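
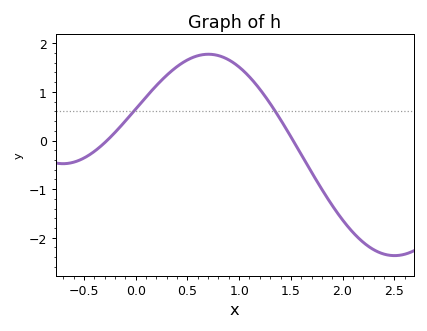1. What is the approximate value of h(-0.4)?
-0.2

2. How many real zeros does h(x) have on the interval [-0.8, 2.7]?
2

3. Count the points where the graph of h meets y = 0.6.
2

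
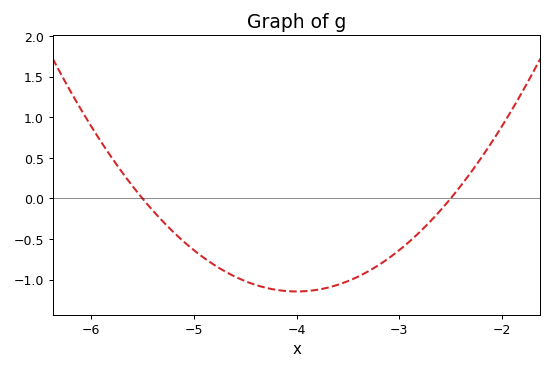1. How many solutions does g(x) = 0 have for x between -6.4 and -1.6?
2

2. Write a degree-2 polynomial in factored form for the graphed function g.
y = 0.51(x + 5.5)(x + 2.5)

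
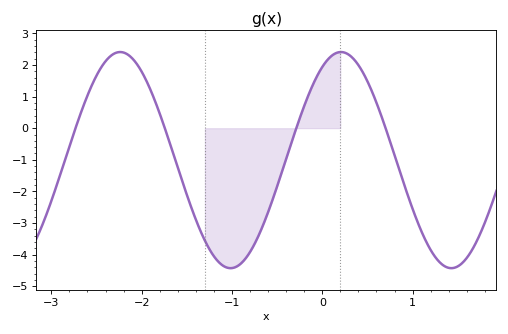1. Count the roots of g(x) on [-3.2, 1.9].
4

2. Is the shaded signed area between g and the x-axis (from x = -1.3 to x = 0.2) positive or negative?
negative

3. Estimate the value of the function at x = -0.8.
-3.9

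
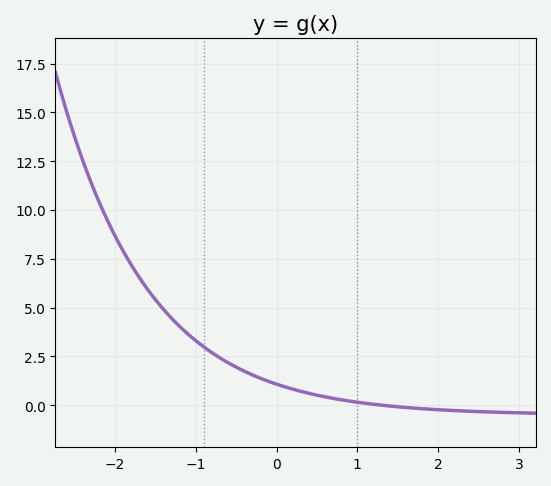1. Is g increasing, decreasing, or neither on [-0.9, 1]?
decreasing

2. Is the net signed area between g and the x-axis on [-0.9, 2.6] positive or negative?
positive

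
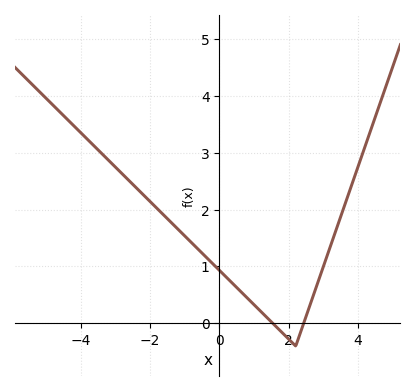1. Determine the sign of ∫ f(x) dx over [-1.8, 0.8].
positive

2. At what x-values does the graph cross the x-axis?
1.54, 2.43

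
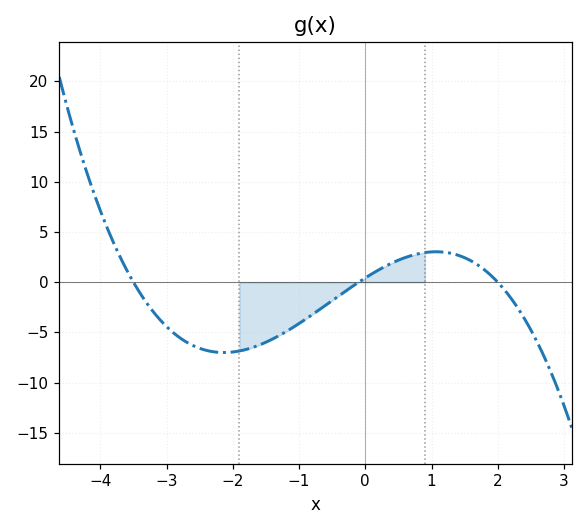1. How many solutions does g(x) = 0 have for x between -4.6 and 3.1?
3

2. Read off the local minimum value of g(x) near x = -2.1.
-7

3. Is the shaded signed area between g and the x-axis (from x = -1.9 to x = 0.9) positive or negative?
negative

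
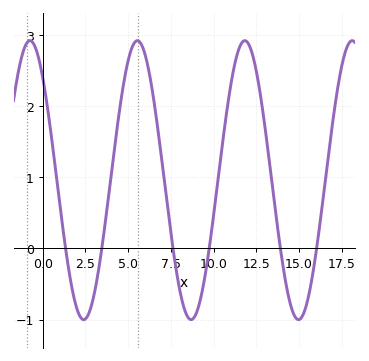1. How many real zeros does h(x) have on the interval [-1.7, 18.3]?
6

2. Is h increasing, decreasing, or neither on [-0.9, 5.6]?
neither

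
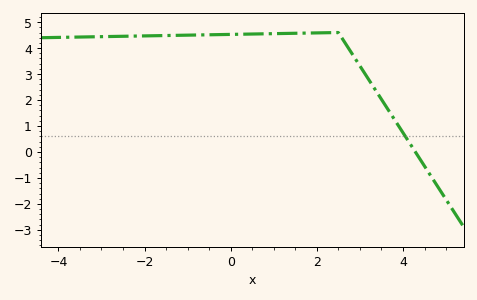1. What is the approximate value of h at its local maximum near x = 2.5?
4.6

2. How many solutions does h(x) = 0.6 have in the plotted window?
1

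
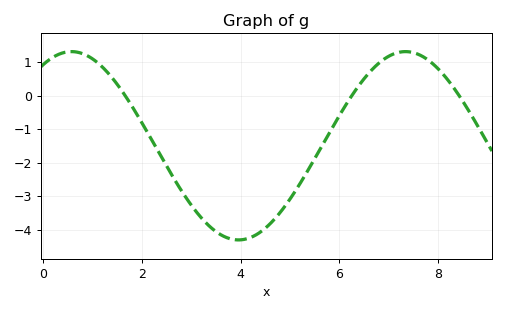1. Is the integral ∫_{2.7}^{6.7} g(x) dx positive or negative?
negative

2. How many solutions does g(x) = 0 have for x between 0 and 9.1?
3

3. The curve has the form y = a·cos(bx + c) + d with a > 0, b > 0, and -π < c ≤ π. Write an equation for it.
y = 2.81cos(0.93x - 0.54) - 1.5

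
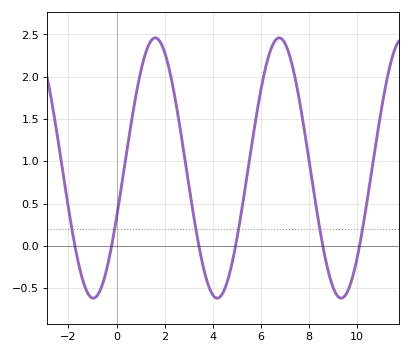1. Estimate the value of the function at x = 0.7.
1.6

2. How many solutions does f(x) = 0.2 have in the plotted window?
6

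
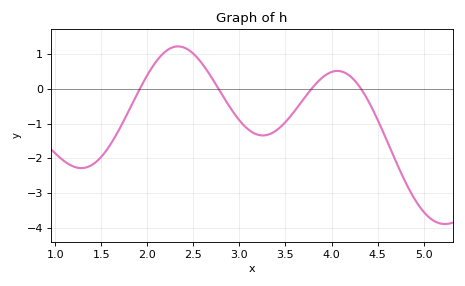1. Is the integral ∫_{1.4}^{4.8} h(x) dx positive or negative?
negative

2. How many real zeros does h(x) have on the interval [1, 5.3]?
4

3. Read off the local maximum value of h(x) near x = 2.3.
1.22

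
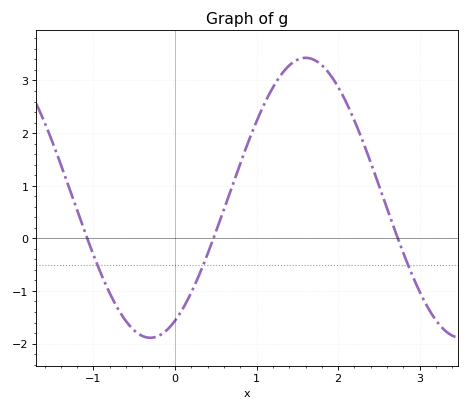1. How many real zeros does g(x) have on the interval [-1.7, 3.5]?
3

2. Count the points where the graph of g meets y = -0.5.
3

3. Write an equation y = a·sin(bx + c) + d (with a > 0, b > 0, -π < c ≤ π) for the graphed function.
y = 2.66sin(1.65x - 1.07) + 0.77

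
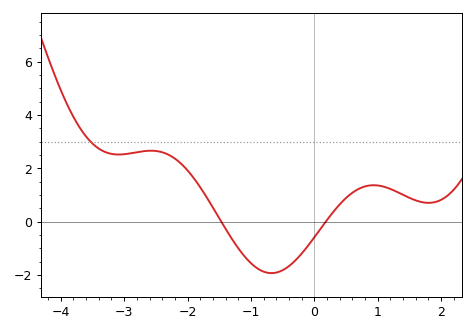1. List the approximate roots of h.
-1.5, 0.2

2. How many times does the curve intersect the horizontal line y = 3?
1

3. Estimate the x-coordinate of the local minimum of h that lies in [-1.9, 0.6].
-0.7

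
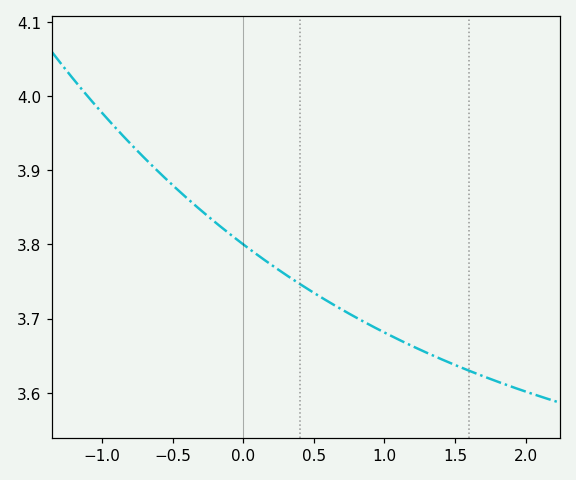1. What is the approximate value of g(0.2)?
3.77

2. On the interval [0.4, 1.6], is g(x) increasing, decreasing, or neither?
decreasing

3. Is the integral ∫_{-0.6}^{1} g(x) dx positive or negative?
positive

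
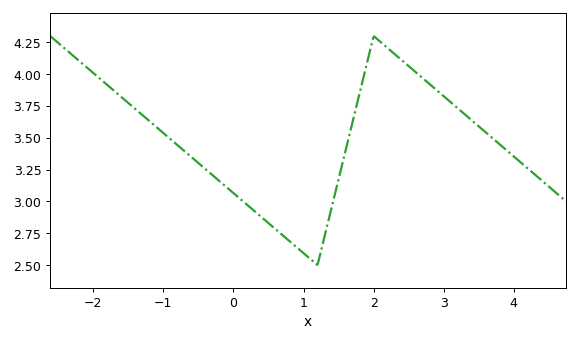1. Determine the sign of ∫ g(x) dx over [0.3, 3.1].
positive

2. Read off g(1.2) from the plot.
2.5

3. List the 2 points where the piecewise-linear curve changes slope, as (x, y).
(1.2, 2.5); (2, 4.3)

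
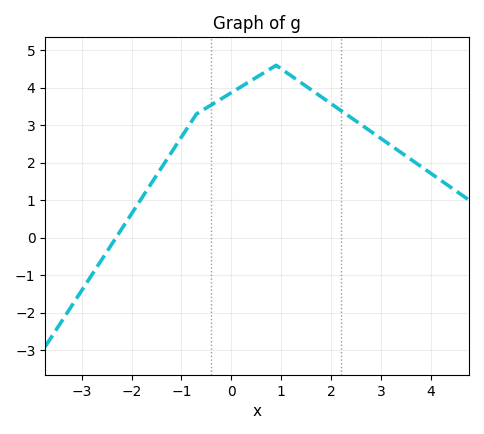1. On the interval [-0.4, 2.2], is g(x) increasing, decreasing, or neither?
neither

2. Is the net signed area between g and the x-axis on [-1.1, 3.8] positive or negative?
positive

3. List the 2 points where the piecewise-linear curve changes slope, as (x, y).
(-0.7, 3.3); (0.9, 4.6)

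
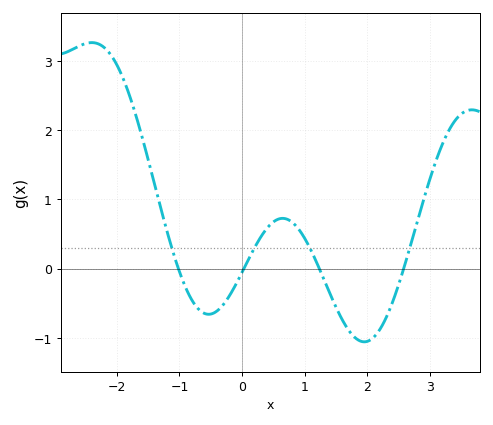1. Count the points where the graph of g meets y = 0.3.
4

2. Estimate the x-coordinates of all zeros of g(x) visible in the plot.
-1.02, 0.029, 1.23, 2.58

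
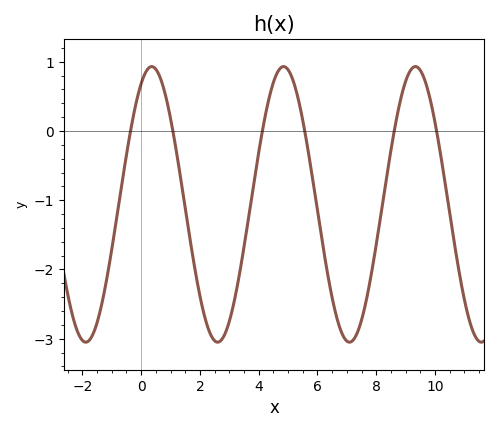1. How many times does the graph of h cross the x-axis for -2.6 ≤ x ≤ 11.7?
6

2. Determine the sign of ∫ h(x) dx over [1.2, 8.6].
negative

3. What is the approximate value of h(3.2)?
-2.39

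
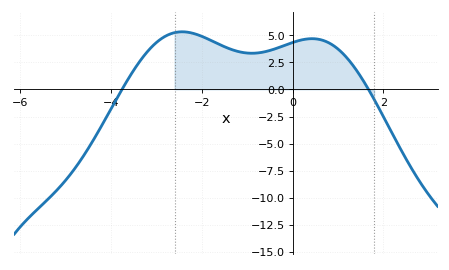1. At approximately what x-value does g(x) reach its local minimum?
-0.893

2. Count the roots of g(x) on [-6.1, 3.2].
2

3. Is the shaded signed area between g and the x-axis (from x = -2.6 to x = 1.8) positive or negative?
positive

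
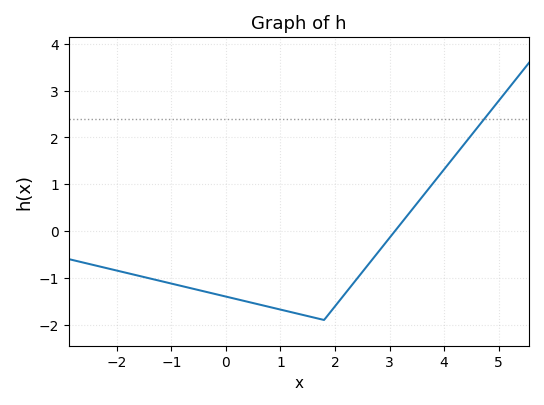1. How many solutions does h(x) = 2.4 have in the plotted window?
1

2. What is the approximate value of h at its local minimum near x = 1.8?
-1.9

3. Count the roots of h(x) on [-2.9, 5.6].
1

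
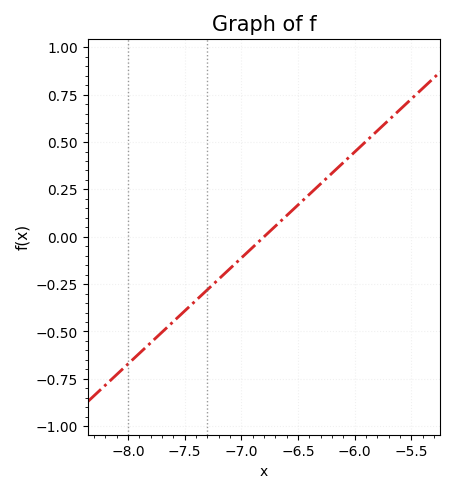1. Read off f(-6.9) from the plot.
-0.06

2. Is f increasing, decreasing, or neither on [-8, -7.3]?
increasing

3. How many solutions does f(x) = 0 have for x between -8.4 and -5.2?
1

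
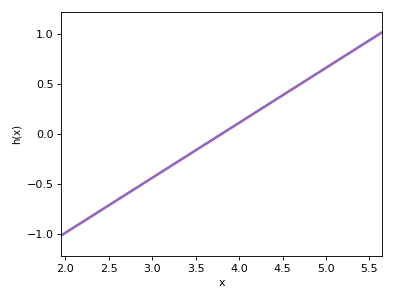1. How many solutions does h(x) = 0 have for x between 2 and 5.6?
1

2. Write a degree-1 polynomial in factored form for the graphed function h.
y = 0.55(x - 3.8)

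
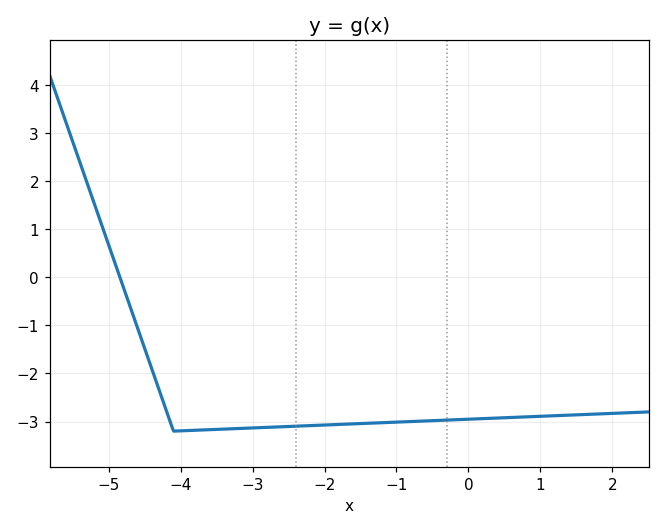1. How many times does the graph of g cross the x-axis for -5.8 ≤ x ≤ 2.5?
1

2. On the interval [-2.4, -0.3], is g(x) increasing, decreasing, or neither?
increasing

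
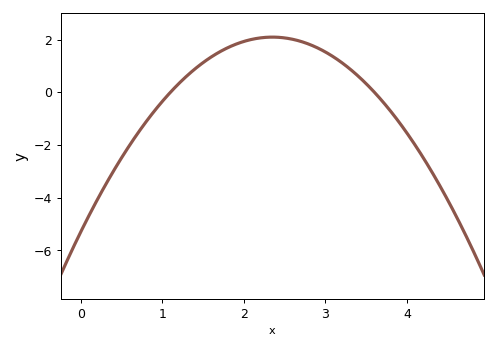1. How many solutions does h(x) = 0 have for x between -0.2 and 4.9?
2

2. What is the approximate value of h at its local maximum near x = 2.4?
2.09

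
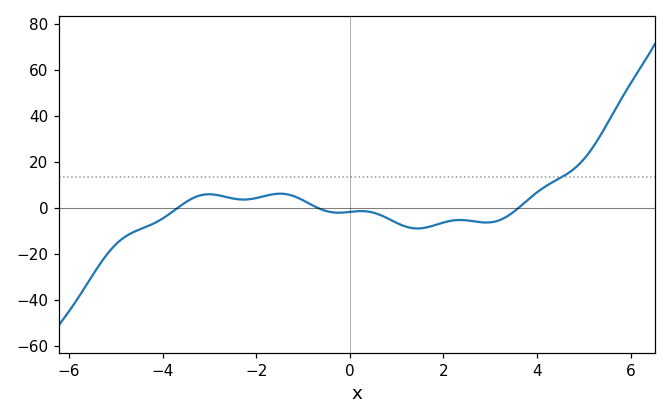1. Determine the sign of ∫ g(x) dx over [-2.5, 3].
negative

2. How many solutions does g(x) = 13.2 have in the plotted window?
1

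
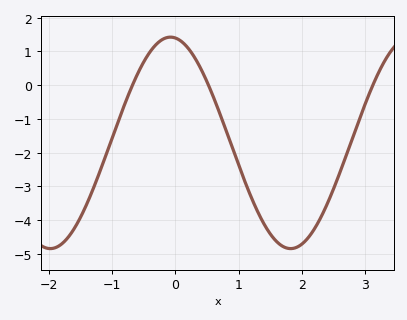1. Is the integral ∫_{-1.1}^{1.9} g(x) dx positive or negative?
negative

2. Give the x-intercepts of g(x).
-0.681, 0.522, 3.13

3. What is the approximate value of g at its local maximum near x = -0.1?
1.42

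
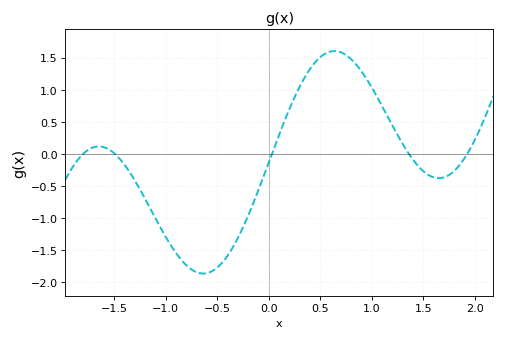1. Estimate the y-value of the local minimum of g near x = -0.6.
-1.85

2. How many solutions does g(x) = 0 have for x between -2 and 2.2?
5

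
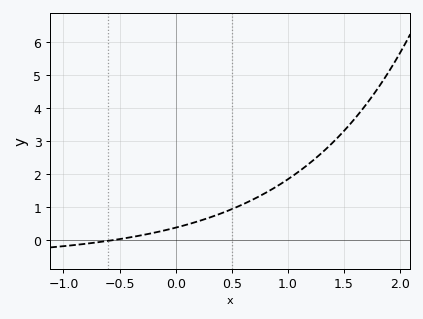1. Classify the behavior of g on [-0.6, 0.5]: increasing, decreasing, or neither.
increasing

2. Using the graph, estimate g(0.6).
1.09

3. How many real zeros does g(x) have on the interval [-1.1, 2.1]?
1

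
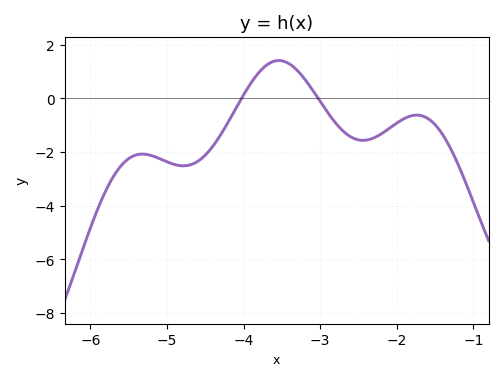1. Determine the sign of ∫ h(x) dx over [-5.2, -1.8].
negative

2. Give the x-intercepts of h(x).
-4, -3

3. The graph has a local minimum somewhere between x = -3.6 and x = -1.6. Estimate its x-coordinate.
-2.4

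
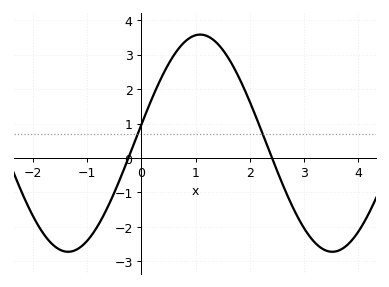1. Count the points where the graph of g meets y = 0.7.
2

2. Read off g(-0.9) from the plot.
-2.2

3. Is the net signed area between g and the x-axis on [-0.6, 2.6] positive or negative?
positive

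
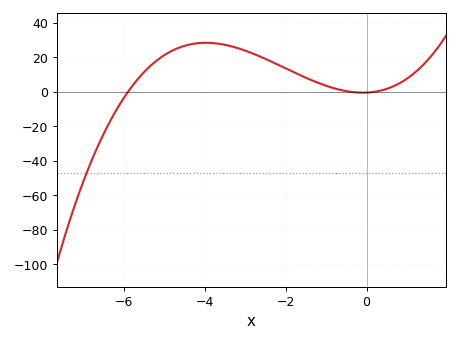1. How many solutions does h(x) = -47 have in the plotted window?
1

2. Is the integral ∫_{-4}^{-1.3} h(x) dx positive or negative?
positive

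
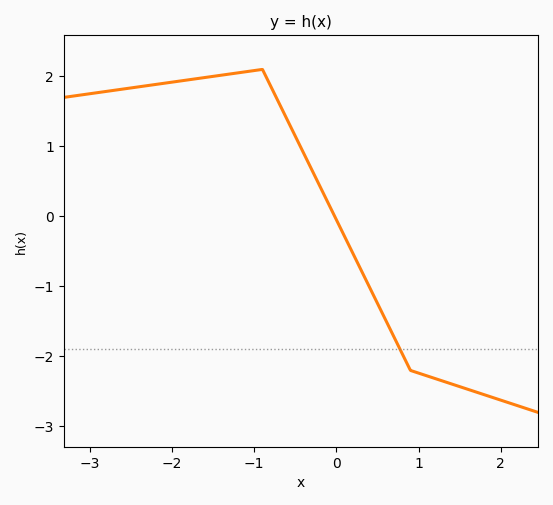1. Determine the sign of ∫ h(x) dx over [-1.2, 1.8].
negative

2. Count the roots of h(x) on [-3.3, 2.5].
1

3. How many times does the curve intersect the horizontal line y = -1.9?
1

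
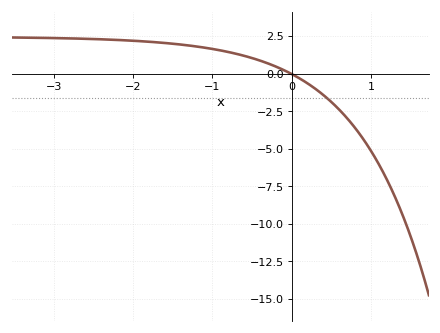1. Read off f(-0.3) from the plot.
0.6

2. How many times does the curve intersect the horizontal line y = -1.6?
1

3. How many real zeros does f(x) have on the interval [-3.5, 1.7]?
1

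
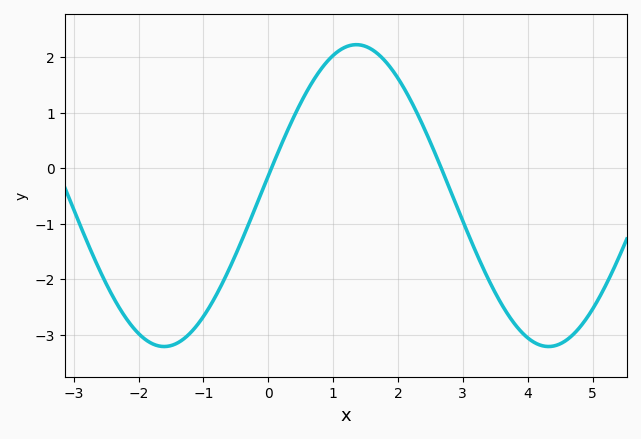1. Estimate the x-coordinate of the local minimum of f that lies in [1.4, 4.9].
4.32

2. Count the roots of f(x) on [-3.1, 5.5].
2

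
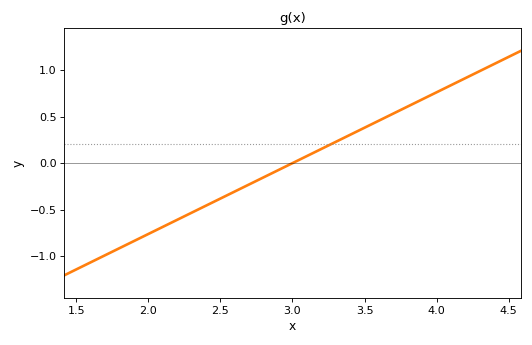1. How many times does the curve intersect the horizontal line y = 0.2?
1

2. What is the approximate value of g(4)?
0.75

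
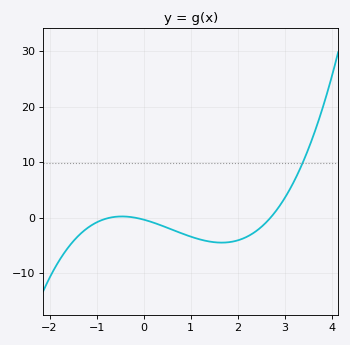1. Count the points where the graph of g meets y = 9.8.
1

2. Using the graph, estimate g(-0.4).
0.184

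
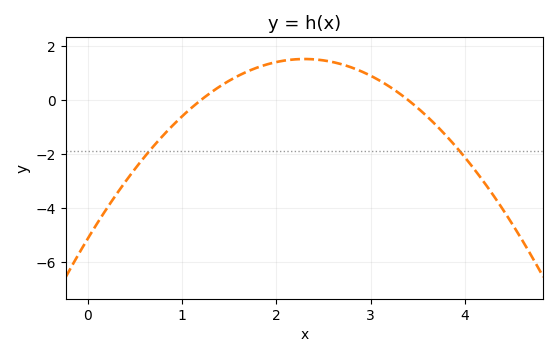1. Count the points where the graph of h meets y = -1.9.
2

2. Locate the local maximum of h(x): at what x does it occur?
2.3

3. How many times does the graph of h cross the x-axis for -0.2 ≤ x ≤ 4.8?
2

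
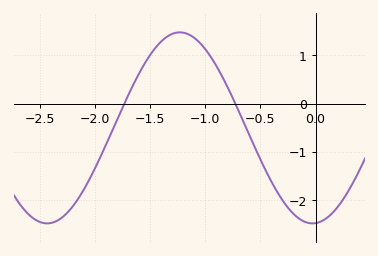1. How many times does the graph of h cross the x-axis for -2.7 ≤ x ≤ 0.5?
2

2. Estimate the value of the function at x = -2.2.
-2.1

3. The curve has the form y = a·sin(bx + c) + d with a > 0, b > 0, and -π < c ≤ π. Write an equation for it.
y = 1.98sin(2.6x - 1.5) - 0.5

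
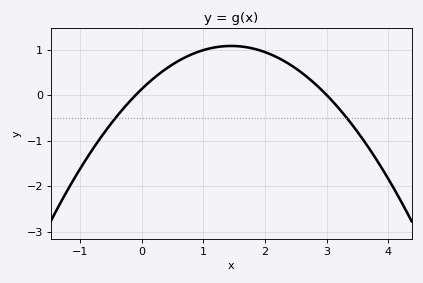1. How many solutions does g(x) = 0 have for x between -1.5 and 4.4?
2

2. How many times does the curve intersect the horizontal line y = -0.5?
2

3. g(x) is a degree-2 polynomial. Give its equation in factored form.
y = -0.45(x + 0.1)(x - 3)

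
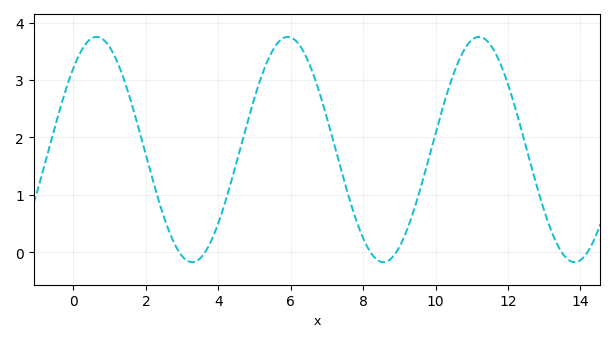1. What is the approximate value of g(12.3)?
2.29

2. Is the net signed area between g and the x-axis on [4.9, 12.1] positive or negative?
positive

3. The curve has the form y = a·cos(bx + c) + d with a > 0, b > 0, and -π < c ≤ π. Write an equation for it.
y = 1.96cos(1.19x - 0.76) + 1.79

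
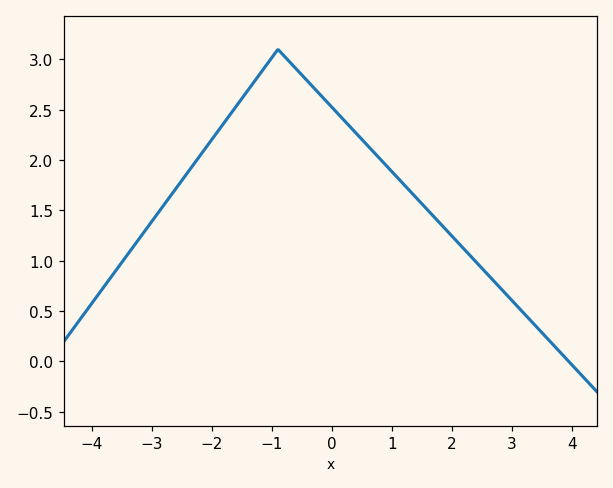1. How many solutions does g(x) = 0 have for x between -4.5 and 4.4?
1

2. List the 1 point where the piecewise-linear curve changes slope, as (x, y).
(-0.9, 3.1)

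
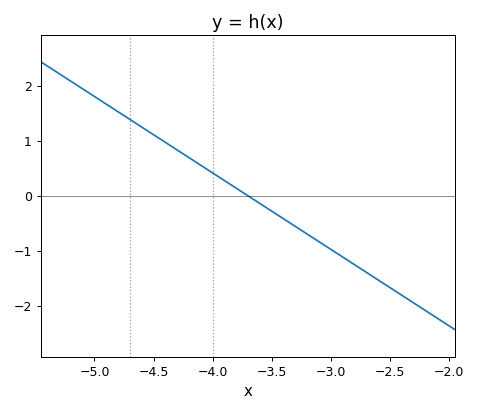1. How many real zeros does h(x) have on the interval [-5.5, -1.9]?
1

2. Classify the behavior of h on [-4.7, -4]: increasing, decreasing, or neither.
decreasing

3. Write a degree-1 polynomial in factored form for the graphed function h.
y = -1.39(x + 3.7)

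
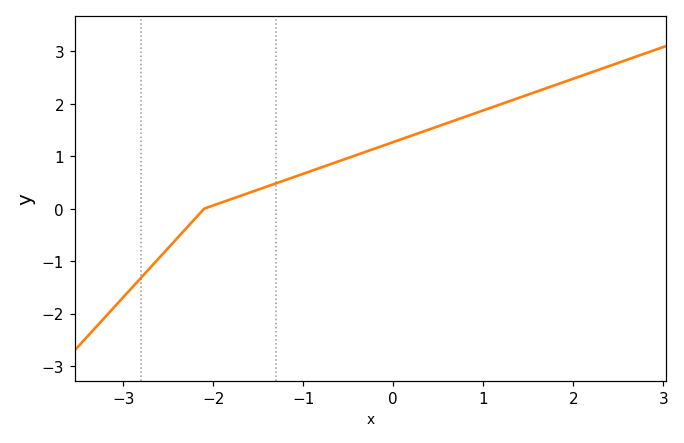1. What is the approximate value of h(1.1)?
1.9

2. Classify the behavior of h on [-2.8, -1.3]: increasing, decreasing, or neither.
increasing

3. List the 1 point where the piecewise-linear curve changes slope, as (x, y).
(-2.1, 0)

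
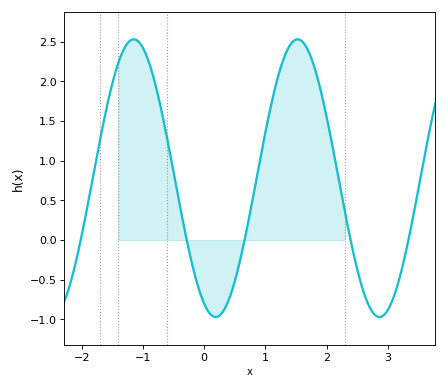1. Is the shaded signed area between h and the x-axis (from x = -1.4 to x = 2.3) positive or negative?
positive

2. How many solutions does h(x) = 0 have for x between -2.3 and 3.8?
5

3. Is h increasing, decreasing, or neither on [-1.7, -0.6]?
neither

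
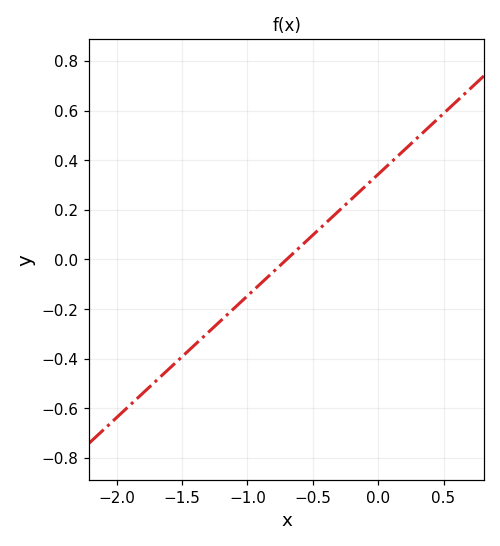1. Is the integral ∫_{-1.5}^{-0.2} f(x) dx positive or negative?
negative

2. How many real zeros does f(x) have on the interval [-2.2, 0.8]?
1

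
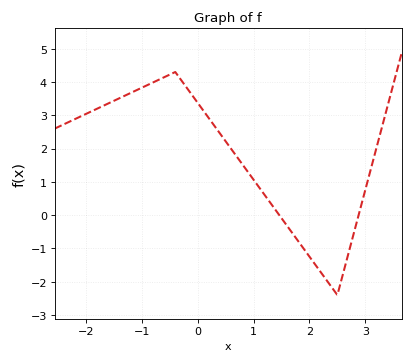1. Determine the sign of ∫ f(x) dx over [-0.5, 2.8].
positive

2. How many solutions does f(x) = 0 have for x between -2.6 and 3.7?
2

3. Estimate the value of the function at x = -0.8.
4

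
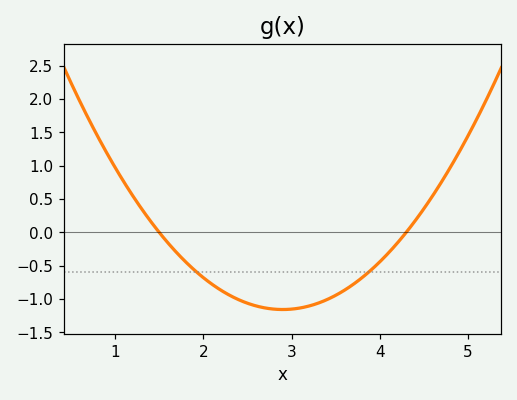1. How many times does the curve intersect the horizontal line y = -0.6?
2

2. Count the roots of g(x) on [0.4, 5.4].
2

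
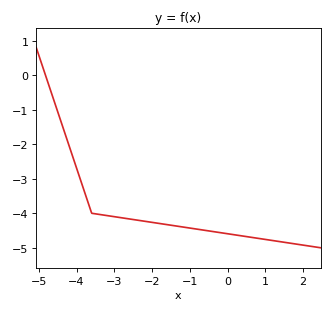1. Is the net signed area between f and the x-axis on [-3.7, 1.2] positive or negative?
negative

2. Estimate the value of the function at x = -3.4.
-4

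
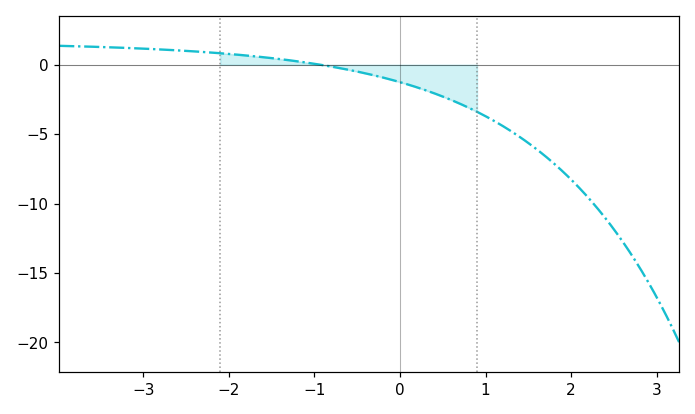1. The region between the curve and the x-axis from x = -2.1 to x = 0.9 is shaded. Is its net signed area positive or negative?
negative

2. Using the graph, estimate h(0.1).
-1.5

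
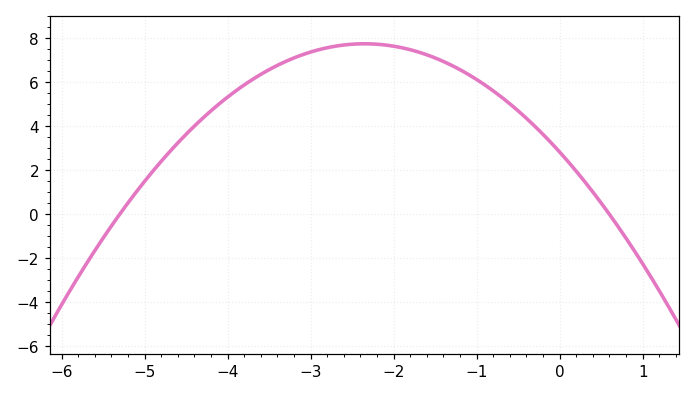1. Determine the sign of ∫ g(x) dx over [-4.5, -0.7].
positive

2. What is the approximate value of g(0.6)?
0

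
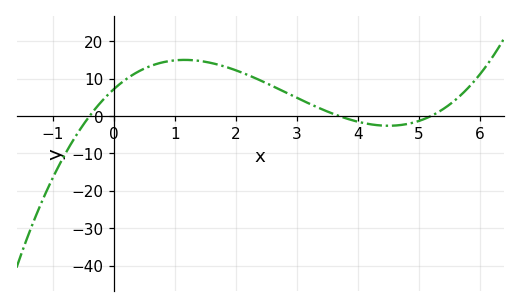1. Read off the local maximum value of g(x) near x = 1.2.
15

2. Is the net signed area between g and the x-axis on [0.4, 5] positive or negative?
positive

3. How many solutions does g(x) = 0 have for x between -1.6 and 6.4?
3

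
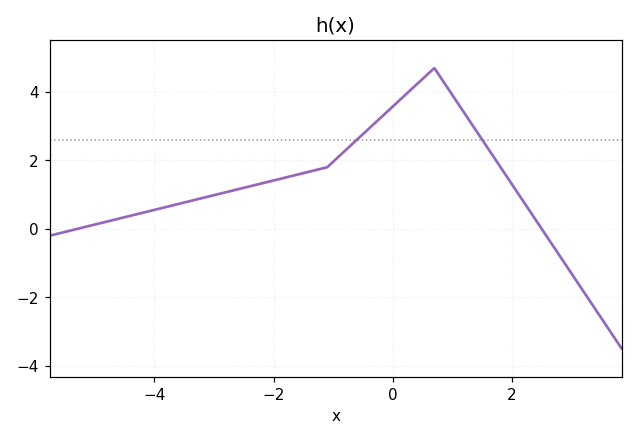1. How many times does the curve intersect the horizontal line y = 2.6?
2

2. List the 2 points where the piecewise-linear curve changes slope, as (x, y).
(-1.1, 1.8); (0.7, 4.7)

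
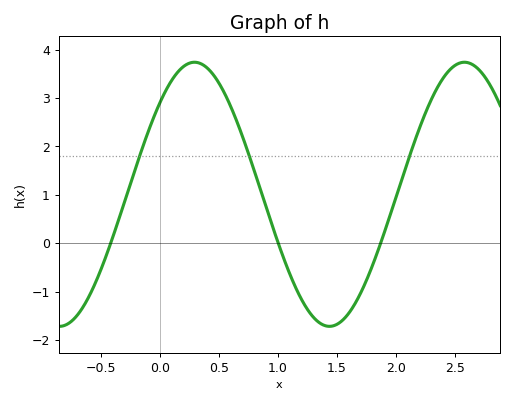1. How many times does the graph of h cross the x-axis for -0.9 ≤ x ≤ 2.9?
3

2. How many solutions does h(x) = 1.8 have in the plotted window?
3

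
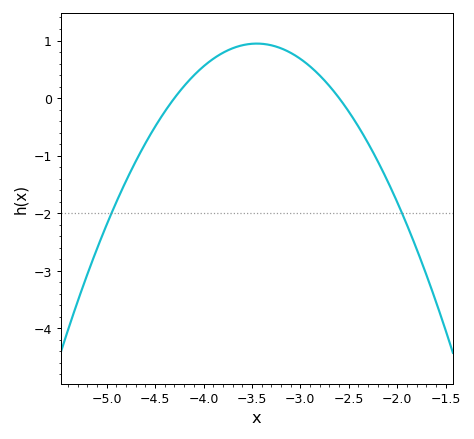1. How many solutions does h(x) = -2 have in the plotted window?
2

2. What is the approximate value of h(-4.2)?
0.2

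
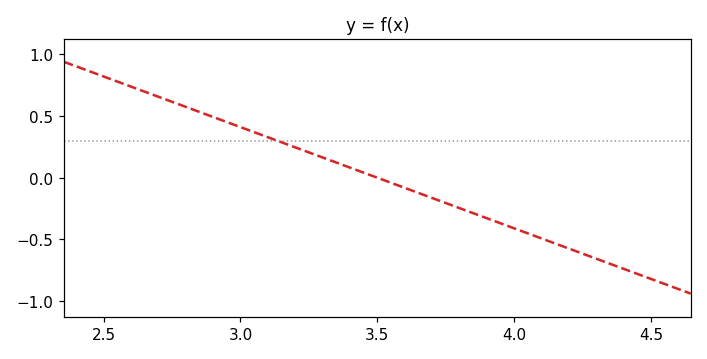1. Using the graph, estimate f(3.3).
0.15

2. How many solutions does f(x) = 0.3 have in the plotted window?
1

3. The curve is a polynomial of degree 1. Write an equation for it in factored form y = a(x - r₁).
y = -0.82(x - 3.5)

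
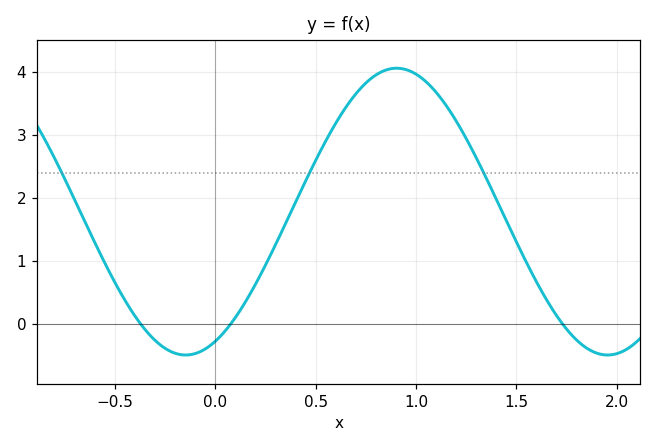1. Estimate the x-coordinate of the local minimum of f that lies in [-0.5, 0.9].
-0.147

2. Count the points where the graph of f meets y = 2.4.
3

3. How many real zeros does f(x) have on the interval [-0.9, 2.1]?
3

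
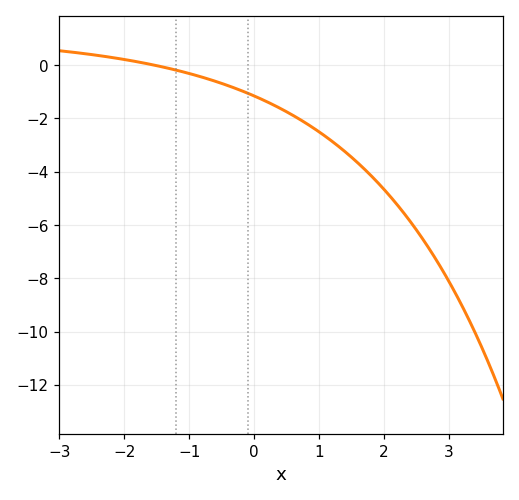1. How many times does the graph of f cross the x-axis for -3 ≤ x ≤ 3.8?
1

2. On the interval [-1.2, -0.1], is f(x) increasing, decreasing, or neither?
decreasing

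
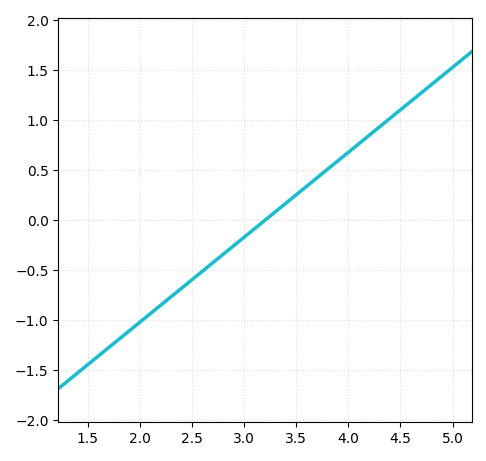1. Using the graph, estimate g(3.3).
0.1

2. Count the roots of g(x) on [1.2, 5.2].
1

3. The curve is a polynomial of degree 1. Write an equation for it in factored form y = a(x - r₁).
y = 0.85(x - 3.2)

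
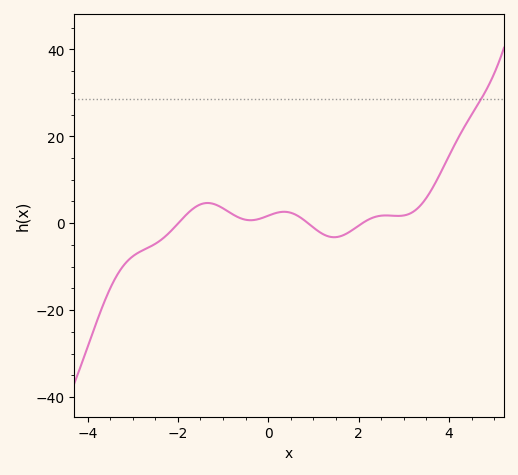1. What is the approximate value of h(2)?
0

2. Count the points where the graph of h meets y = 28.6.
1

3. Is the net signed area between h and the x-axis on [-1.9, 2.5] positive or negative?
positive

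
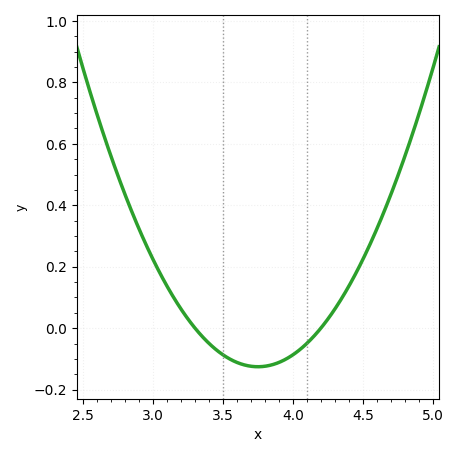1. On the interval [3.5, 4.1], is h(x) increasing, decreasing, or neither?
neither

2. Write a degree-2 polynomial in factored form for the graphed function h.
y = 0.62(x - 3.3)(x - 4.2)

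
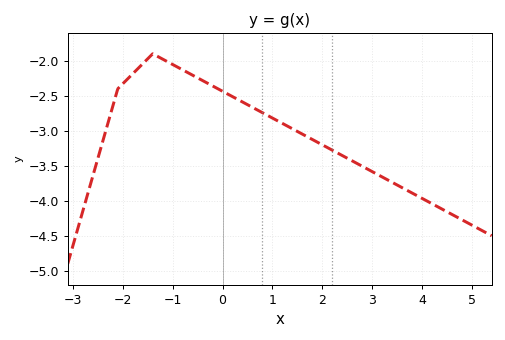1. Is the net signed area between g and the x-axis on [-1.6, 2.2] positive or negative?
negative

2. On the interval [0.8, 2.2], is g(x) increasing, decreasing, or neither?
decreasing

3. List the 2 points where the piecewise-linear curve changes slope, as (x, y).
(-2.1, -2.4); (-1.4, -1.9)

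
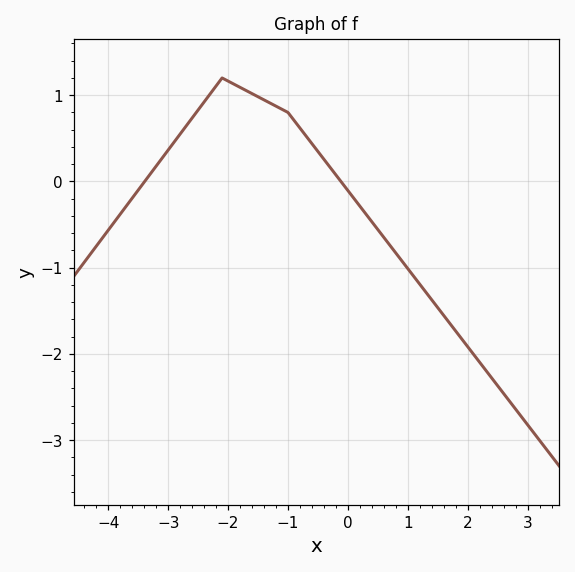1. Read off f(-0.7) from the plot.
0.5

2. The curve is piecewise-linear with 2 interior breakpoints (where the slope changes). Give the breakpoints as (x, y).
(-2.1, 1.2); (-1, 0.8)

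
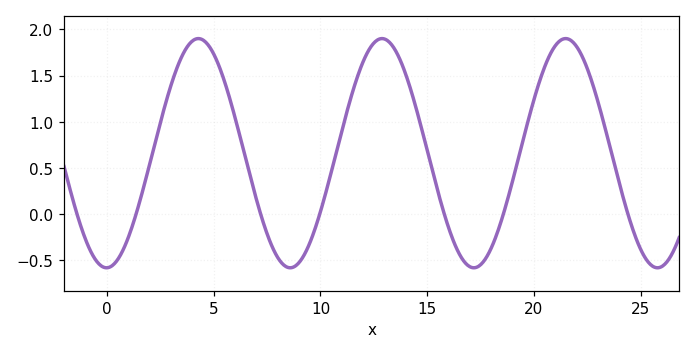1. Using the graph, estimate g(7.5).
-0.2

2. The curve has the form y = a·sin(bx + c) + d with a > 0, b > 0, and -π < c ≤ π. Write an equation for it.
y = 1.24sin(0.73x - 1.6) + 0.66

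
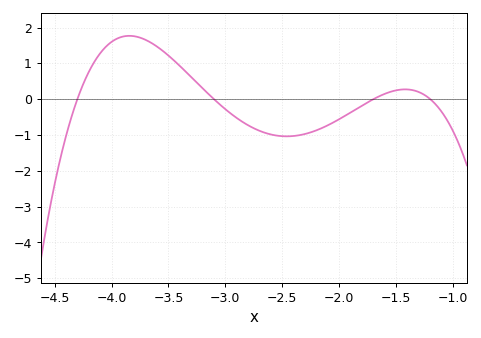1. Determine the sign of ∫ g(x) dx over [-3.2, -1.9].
negative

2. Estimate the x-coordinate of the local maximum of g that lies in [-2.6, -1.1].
-1.42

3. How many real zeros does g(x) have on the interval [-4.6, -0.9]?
4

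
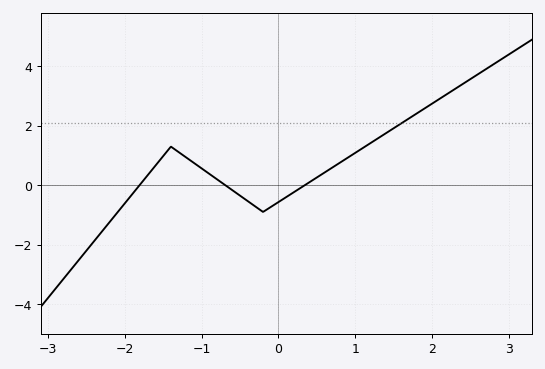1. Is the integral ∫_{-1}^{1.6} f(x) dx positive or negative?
positive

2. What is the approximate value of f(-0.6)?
-0.167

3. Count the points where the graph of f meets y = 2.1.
1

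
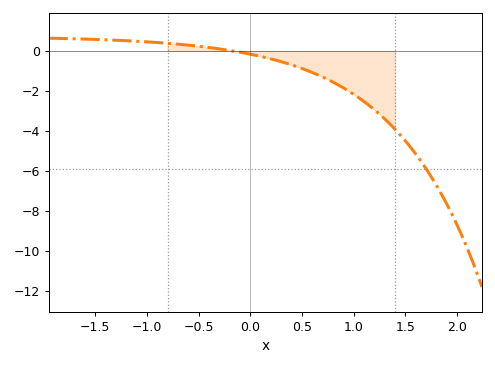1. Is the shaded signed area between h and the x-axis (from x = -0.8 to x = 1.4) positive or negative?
negative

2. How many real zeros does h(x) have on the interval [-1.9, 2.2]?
1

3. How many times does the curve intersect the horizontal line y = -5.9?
1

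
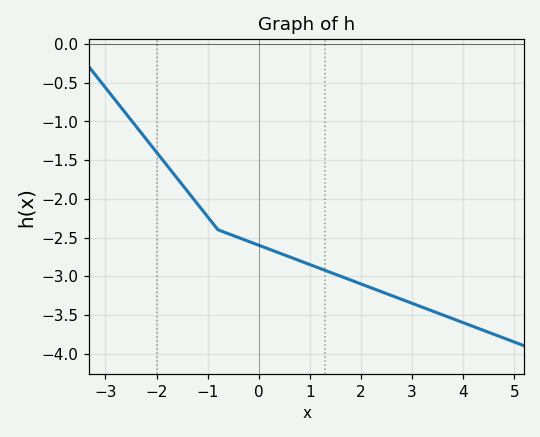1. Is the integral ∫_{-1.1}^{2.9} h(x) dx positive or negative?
negative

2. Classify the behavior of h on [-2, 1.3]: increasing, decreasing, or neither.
decreasing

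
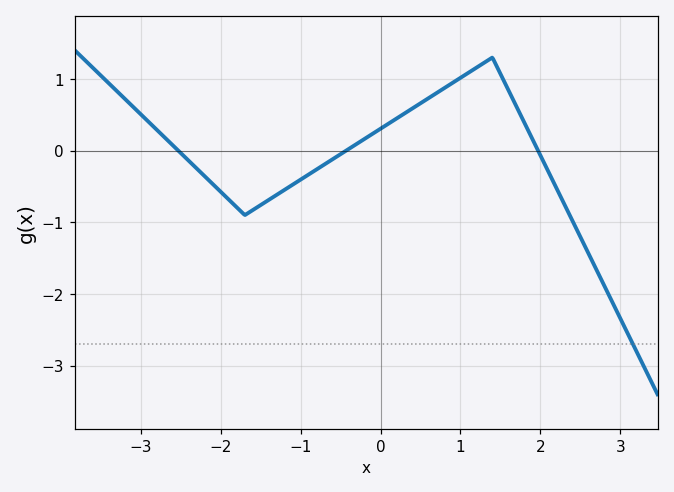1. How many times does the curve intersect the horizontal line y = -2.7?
1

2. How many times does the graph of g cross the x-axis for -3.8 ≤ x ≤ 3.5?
3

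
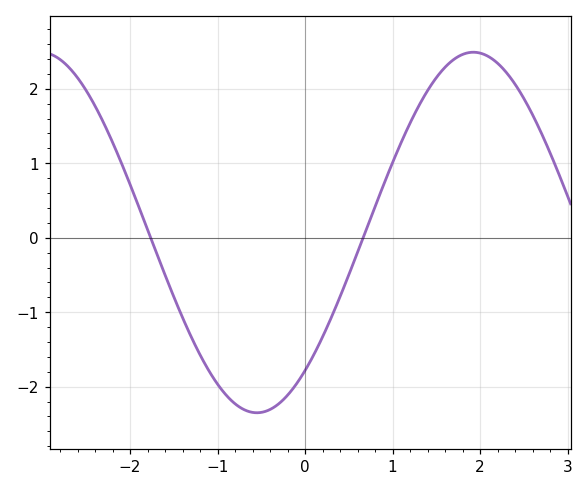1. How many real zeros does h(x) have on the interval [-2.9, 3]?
2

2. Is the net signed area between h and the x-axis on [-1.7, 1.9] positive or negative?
negative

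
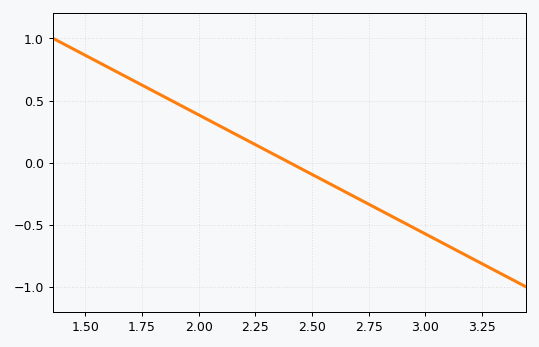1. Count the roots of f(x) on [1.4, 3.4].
1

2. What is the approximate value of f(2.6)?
-0.2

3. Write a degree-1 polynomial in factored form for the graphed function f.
y = -0.96(x - 2.4)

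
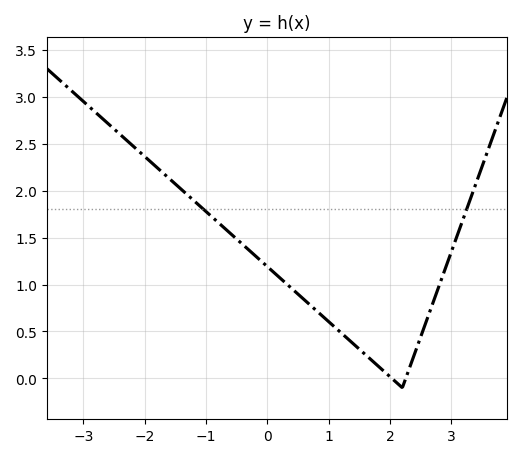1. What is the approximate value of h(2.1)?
-0.041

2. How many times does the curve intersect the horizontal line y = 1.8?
2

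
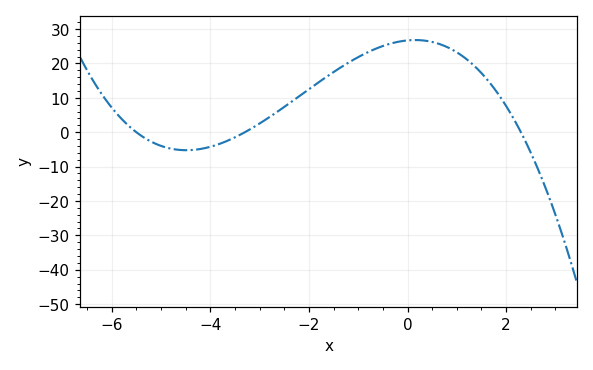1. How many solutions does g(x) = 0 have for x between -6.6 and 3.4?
3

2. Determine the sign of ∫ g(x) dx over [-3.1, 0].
positive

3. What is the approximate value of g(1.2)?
21.2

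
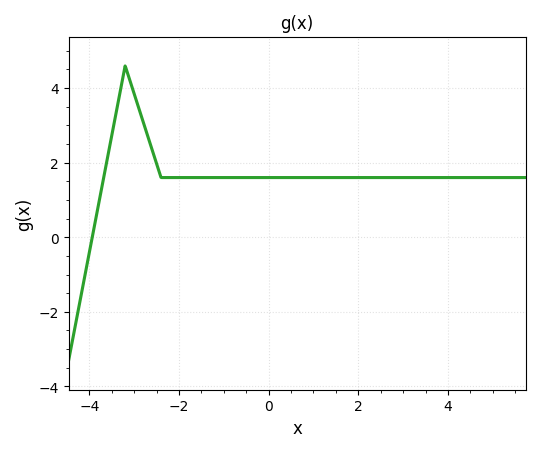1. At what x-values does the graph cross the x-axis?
-3.93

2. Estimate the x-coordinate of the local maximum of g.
-3.2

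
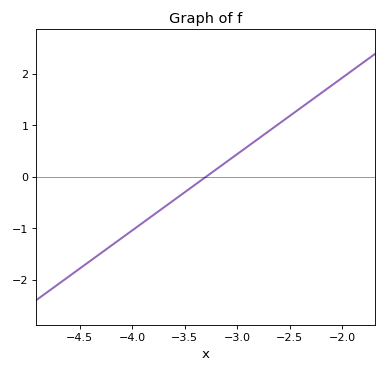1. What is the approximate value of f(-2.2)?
1.63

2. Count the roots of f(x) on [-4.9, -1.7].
1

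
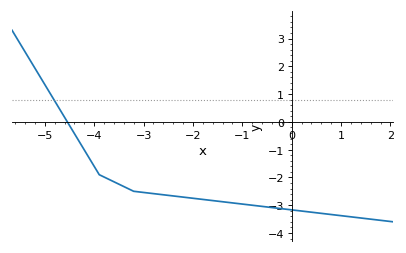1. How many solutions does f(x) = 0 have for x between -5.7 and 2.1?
1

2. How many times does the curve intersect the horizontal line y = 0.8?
1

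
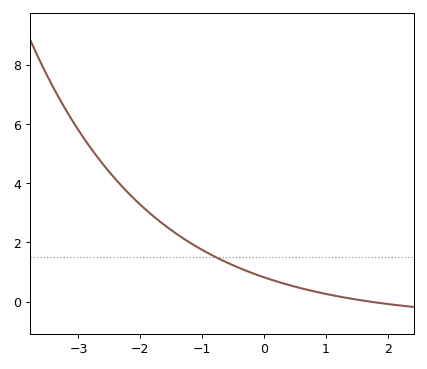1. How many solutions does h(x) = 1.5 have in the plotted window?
1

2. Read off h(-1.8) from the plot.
3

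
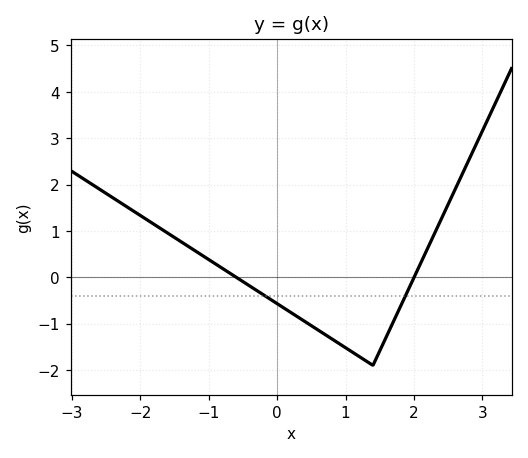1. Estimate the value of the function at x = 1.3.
-1.8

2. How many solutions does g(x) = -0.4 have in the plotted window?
2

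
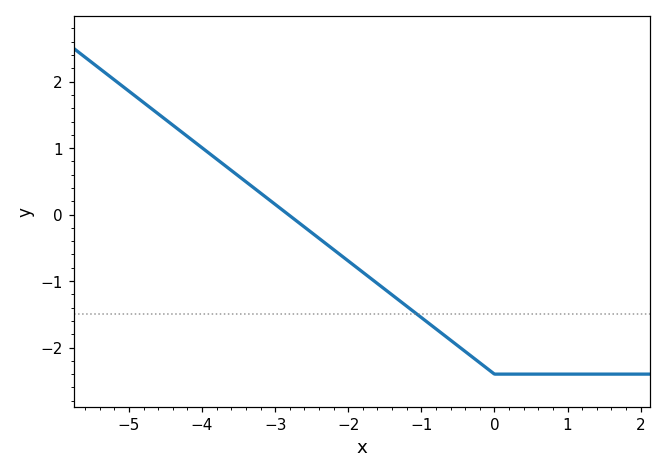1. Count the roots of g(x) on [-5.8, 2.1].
1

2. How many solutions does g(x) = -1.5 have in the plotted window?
1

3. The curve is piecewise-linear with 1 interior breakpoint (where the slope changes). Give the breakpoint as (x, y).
(0, -2.4)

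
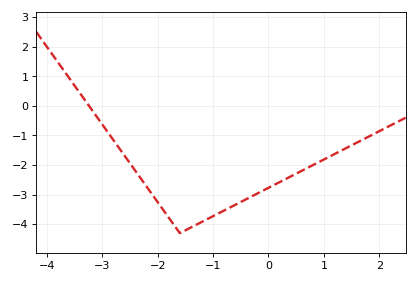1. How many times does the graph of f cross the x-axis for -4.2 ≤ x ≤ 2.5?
1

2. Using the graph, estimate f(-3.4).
0.425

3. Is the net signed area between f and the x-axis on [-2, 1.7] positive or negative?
negative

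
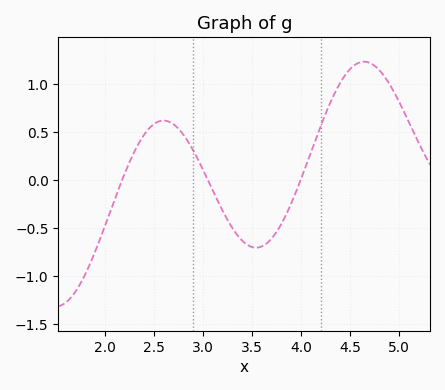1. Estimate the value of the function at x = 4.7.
1.25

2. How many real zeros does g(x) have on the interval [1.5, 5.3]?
3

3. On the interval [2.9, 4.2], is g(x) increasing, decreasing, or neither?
neither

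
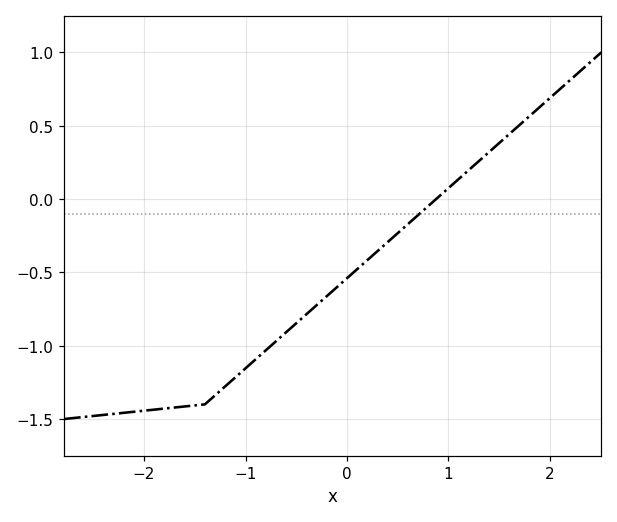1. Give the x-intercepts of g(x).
0.9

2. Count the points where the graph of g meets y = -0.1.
1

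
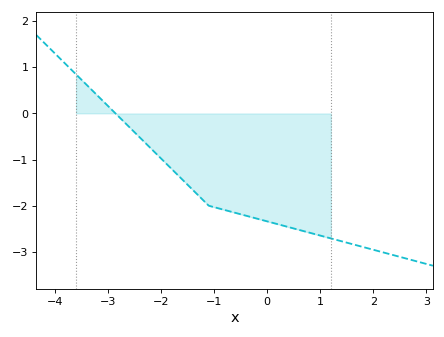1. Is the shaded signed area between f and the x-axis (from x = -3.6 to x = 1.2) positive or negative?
negative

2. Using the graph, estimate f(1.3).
-2.74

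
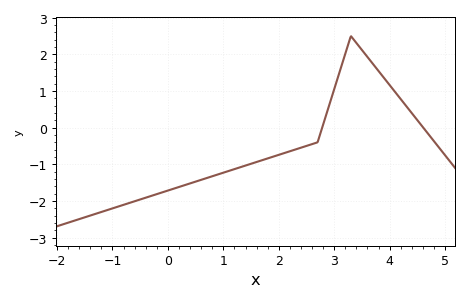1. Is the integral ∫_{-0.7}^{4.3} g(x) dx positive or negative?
negative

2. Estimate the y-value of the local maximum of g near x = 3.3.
2.5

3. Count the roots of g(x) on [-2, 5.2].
2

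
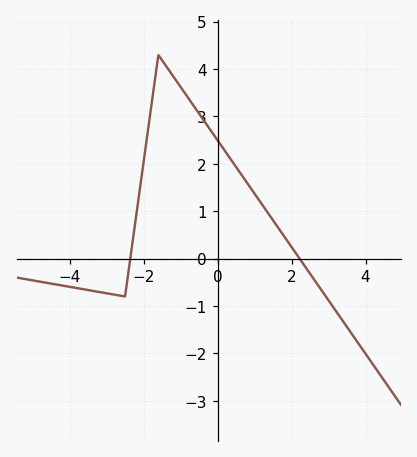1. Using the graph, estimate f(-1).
3.62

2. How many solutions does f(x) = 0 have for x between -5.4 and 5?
2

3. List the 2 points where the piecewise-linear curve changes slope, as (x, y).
(-2.5, -0.8); (-1.6, 4.3)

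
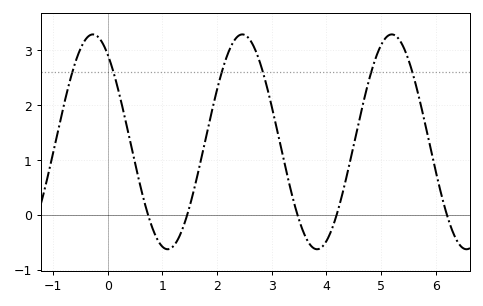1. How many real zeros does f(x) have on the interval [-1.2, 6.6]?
5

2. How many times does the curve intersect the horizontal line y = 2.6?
6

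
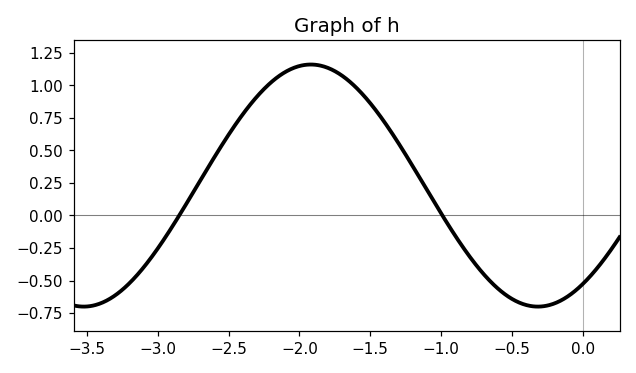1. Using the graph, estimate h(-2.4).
0.8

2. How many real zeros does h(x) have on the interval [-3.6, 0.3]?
2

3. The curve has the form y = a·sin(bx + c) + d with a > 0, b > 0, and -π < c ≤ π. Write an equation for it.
y = 0.93sin(2x - 0.95) + 0.23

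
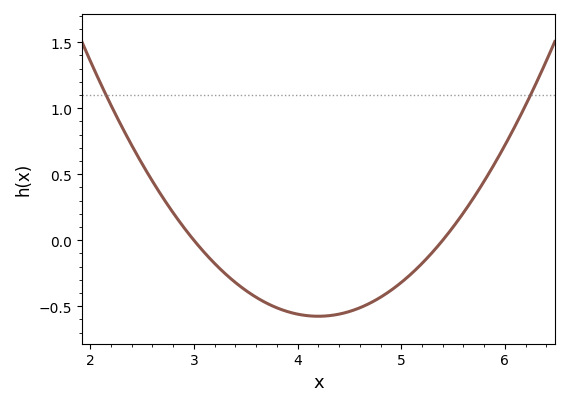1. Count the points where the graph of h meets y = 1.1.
2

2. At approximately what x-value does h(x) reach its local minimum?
4.2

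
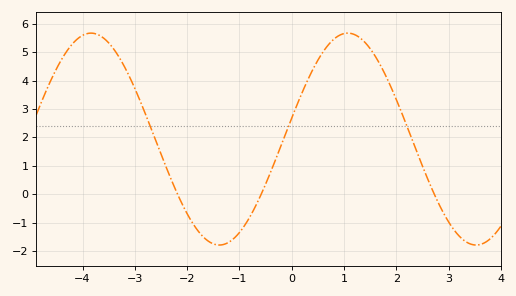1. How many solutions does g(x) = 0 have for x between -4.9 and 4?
3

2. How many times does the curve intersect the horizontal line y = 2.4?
3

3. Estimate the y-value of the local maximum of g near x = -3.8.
5.7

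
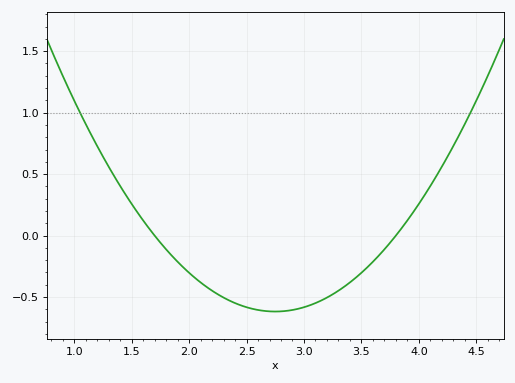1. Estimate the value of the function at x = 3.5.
-0.3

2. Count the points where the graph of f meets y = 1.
2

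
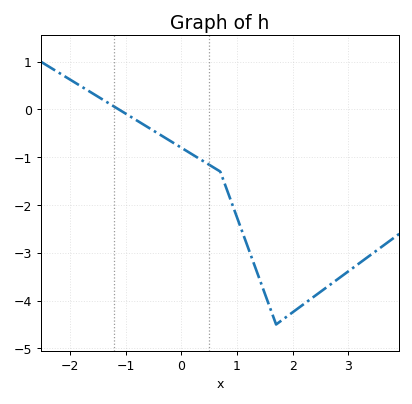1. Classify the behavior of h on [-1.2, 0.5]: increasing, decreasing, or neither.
decreasing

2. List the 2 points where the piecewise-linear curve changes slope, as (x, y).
(0.7, -1.3); (1.7, -4.5)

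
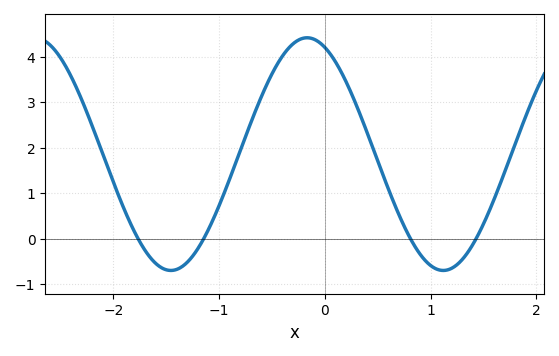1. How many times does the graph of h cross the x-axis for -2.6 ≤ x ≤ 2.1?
4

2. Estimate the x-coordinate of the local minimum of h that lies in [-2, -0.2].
-1.5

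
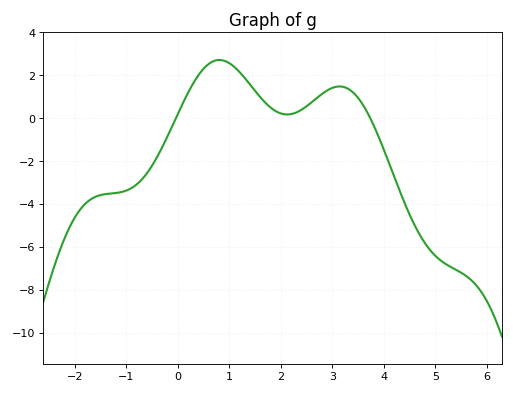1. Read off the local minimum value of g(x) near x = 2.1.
0.176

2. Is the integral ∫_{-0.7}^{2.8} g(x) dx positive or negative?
positive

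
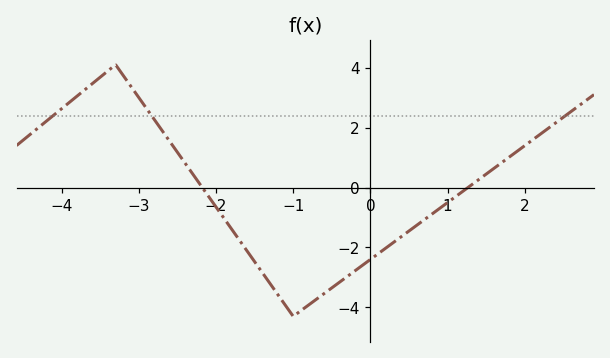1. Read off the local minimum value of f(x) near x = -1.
-4.2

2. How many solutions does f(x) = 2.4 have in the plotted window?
3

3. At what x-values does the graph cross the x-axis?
-2.2, 1.3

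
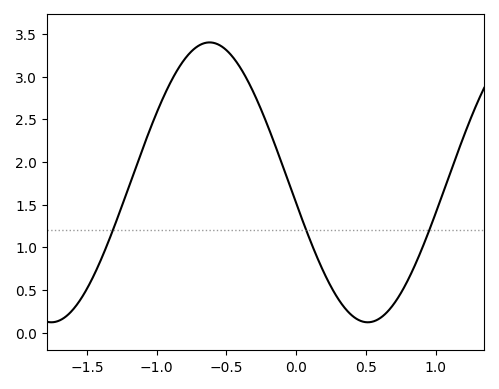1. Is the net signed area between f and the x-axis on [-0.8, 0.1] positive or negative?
positive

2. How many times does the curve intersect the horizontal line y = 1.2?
3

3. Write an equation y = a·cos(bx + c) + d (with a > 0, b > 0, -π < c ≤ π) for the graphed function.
y = 1.64cos(2.77x + 1.72) + 1.76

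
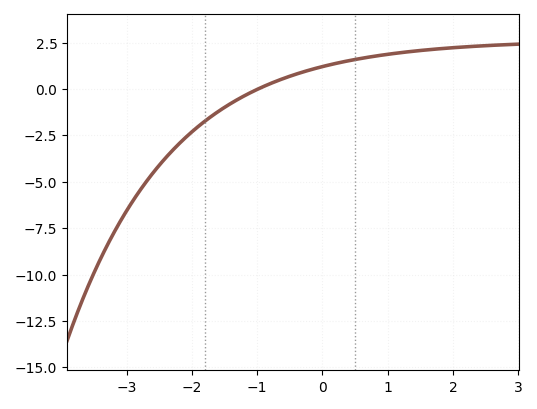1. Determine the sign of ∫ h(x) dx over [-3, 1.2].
negative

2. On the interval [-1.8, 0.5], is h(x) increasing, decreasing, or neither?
increasing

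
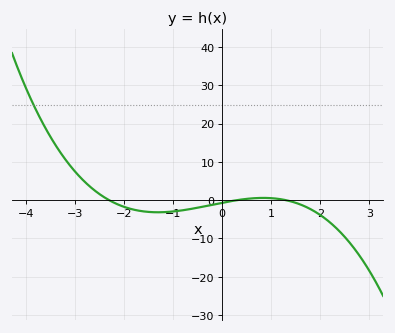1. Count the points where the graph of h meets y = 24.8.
1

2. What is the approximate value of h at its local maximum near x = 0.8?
0.593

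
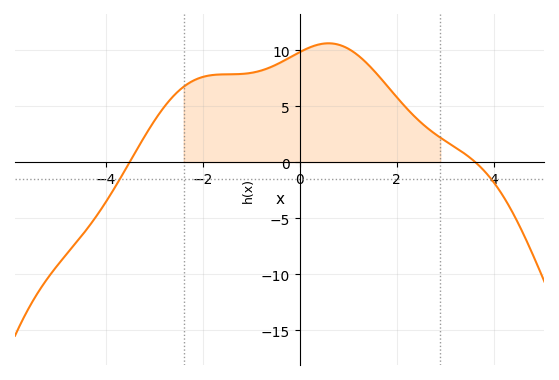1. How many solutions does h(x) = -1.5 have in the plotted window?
2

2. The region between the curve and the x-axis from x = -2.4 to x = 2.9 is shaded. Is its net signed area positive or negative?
positive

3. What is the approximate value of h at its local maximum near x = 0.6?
10.5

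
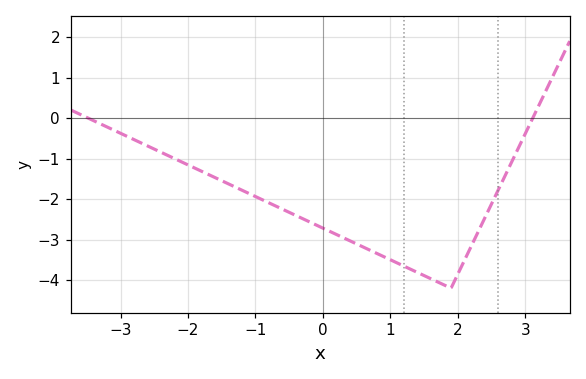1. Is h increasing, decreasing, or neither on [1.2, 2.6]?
neither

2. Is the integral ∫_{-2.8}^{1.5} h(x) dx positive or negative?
negative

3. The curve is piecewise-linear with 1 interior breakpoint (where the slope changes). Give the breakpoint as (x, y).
(1.9, -4.2)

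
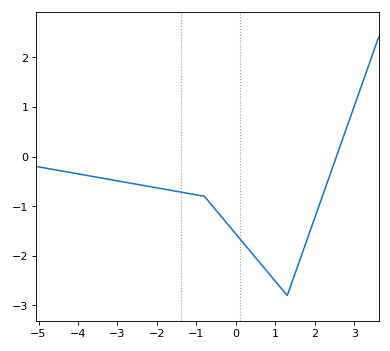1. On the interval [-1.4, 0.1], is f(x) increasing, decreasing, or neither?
decreasing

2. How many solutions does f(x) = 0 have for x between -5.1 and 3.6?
1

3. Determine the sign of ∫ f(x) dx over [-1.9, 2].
negative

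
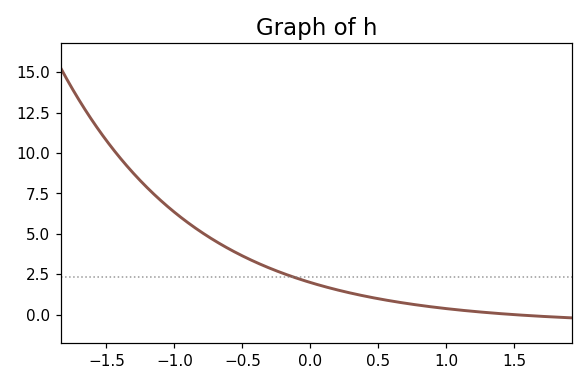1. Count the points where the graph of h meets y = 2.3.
1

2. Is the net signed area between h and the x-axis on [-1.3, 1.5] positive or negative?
positive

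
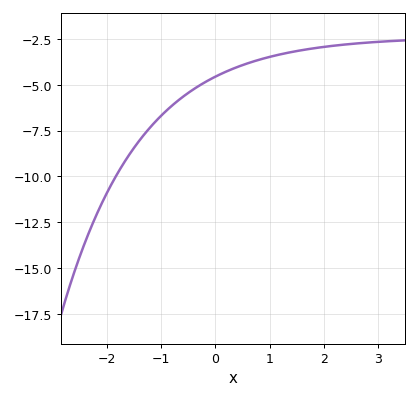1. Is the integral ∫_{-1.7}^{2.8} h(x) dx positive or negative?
negative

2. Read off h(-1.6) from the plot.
-8.84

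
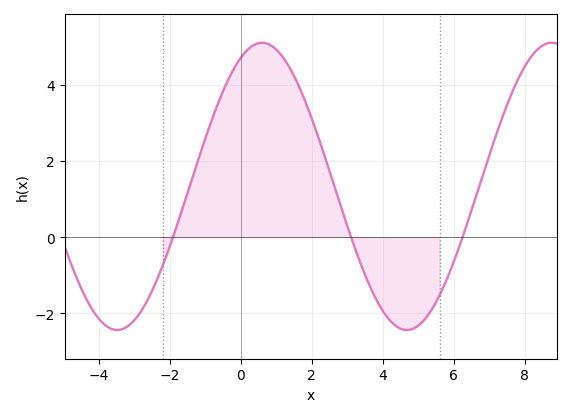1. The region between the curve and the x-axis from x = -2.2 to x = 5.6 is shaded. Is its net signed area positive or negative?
positive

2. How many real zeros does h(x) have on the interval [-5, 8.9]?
3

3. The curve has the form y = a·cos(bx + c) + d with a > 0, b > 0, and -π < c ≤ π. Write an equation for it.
y = 3.77cos(0.77x - 0.46) + 1.33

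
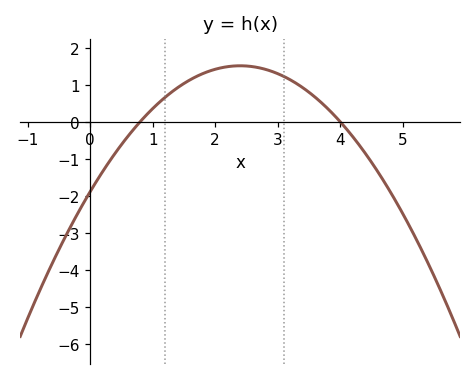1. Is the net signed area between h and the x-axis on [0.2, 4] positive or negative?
positive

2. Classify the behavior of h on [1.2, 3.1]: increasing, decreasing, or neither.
neither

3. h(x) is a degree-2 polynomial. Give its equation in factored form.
y = -0.59(x - 0.8)(x - 4)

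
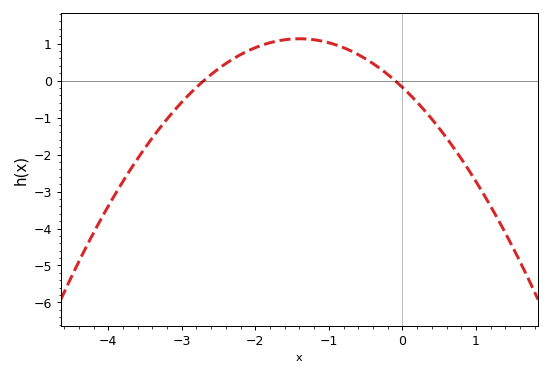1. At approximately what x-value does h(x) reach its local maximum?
-1.4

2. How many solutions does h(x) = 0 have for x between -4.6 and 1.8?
2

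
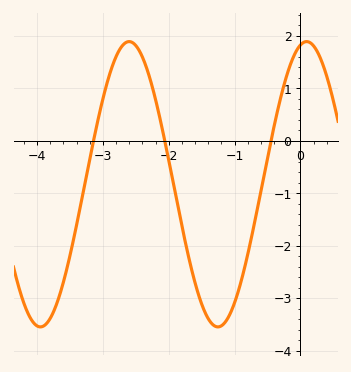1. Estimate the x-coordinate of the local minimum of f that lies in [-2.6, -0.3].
-1.25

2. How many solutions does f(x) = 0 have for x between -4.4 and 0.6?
3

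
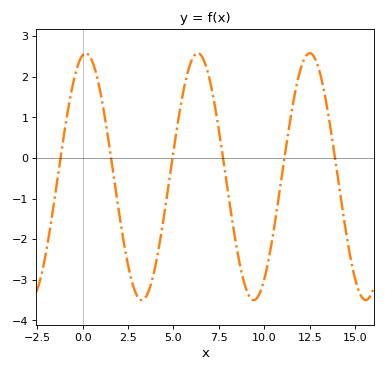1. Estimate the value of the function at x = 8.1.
-1.1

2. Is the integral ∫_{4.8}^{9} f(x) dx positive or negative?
positive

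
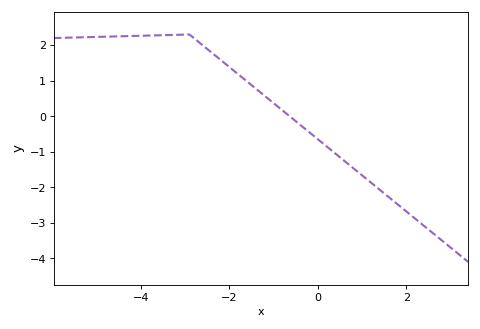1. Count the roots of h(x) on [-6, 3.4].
1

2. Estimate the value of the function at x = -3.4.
2.28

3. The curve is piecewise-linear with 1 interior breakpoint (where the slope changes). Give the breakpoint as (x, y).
(-2.9, 2.3)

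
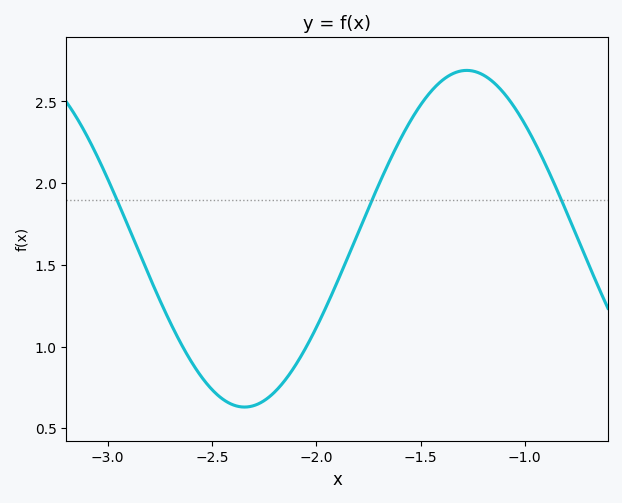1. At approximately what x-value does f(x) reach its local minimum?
-2.35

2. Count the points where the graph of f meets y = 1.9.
3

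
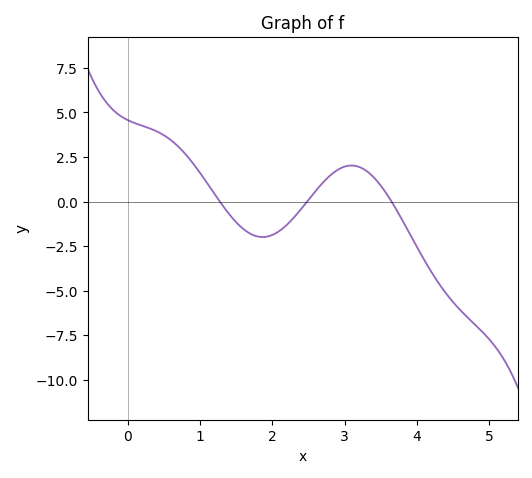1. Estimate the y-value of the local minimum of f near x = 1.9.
-1.99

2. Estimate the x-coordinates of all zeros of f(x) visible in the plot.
1.27, 2.48, 3.65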